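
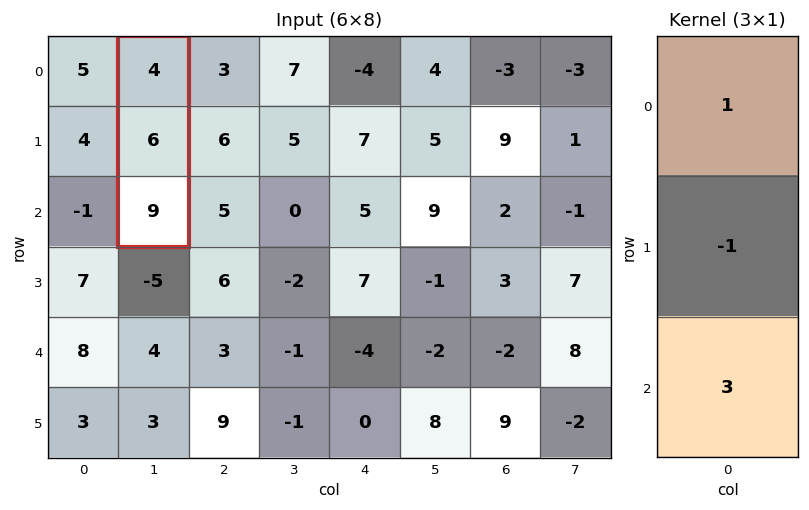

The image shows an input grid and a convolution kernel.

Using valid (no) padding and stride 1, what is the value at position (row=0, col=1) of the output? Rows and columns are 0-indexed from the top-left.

The receptive field on the input at this output position is [4 / 6 / 9]. Elementwise product with the kernel and sum: 4·1 + 6·-1 + 9·3.

25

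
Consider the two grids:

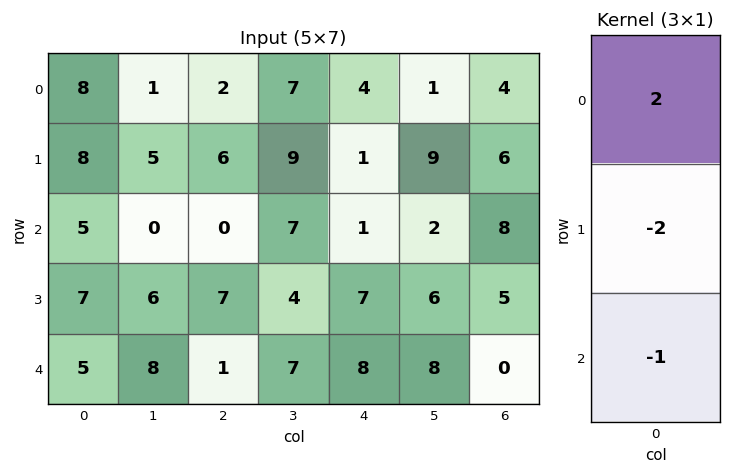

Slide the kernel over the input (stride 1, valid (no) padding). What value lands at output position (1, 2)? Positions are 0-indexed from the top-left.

5

The receptive field on the input at this output position is [6 / 0 / 7]. Elementwise product with the kernel and sum: 6·2 + 0·-2 + 7·-1.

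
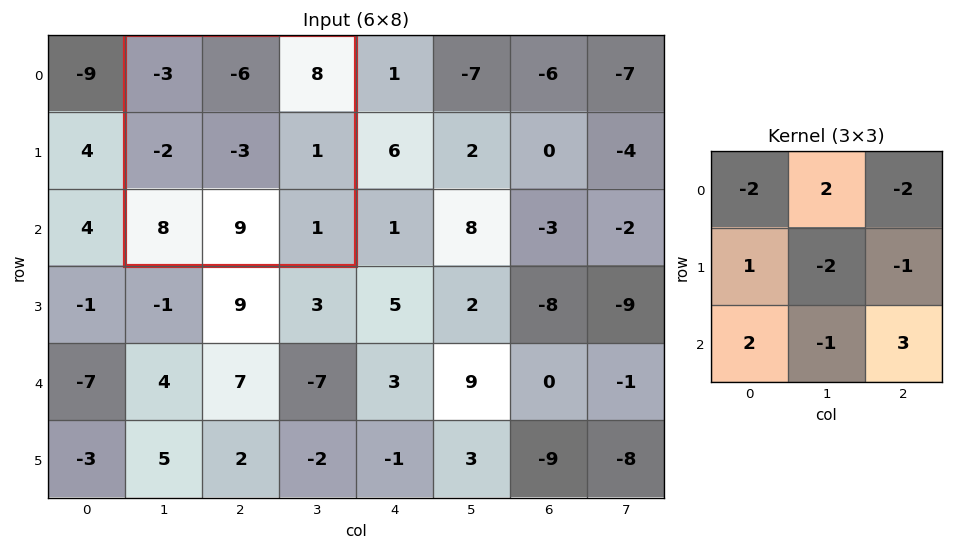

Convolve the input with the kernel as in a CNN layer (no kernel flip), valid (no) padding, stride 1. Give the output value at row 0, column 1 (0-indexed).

The receptive field on the input at this output position is [-3 -6 8 / -2 -3 1 / 8 9 1]. Elementwise product with the kernel and sum: -3·-2 + -6·2 + 8·-2 + -2·1 + -3·-2 + 1·-1 + 8·2 + 9·-1 + 1·3.

-9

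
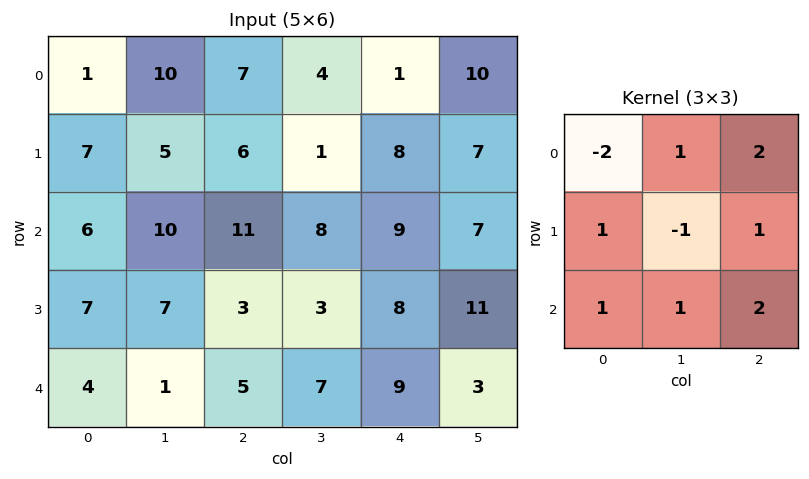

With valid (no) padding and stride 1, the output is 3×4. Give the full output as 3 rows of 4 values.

Output[0,0]: The receptive field on the input at this output position is [1 10 7 / 7 5 6 / 6 10 11]. Elementwise product with the kernel and sum: 1·-2 + 10·1 + 7·2 + 7·1 + 5·-1 + 6·1 + 6·1 + 10·1 + 11·2.

68 32 42 44
30 21 39 59
38 34 42 35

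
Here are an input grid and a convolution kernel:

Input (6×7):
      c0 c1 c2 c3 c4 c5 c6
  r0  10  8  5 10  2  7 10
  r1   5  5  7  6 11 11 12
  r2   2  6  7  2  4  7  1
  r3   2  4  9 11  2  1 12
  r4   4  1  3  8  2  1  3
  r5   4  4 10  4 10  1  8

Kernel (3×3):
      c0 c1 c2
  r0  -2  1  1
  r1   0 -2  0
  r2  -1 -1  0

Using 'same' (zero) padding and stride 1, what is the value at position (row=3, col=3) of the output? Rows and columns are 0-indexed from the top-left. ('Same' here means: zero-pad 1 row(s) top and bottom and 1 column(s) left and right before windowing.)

-41

The receptive field on the zero-padded input at this output position is [7 2 4 / 9 11 2 / 3 8 2]. Elementwise product with the kernel and sum: 7·-2 + 2·1 + 4·1 + 11·-2 + 3·-1 + 8·-1.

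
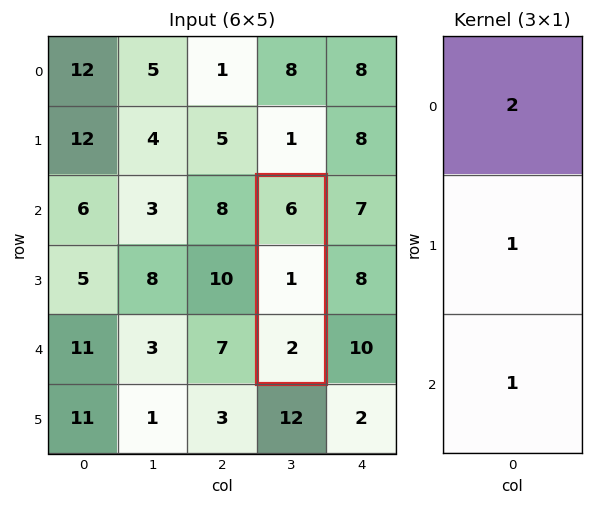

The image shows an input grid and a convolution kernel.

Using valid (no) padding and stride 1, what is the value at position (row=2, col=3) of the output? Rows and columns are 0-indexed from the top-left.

The receptive field on the input at this output position is [6 / 1 / 2]. Elementwise product with the kernel and sum: 6·2 + 1·1 + 2·1.

15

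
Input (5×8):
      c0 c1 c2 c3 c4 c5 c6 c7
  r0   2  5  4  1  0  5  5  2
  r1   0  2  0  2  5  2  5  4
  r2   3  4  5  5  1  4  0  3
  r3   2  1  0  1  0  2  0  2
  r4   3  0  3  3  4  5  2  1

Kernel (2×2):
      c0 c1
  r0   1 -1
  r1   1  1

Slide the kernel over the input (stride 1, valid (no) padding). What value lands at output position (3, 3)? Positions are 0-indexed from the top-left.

8

The receptive field on the input at this output position is [1 0 / 3 4]. Elementwise product with the kernel and sum: 1·1 + 0·-1 + 3·1 + 4·1.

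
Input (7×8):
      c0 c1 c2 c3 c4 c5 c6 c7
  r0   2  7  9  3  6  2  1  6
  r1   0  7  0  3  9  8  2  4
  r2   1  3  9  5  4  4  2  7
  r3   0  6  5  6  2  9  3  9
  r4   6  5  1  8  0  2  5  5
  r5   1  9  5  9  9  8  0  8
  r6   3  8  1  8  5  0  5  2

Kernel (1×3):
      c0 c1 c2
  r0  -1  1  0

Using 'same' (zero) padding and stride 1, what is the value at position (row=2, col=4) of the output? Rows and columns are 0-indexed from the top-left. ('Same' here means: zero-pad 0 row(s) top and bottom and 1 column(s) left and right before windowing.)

-1

The receptive field on the zero-padded input at this output position is [5 4 4]. Elementwise product with the kernel and sum: 5·-1 + 4·1.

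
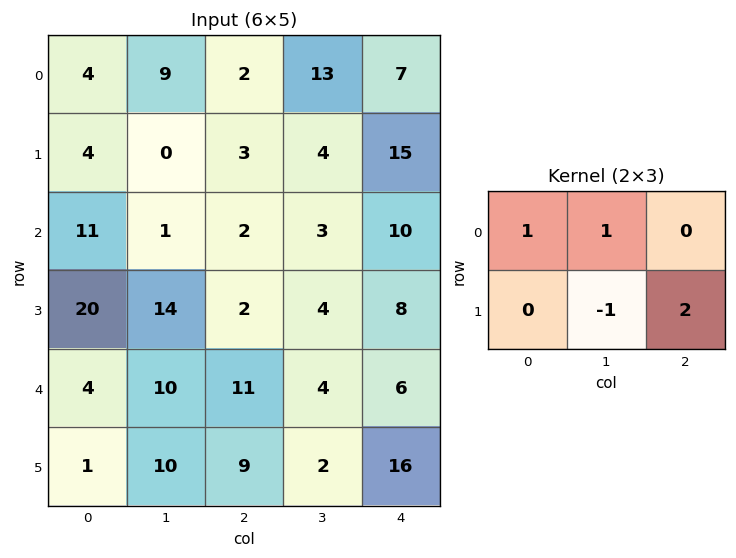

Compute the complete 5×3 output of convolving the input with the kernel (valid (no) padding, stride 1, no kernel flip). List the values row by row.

Output[0,0]: The receptive field on the input at this output position is [4 9 2 / 4 0 3]. Elementwise product with the kernel and sum: 4·1 + 9·1 + 0·-1 + 3·2.

19 16 41
7 7 24
2 9 17
46 13 14
22 16 45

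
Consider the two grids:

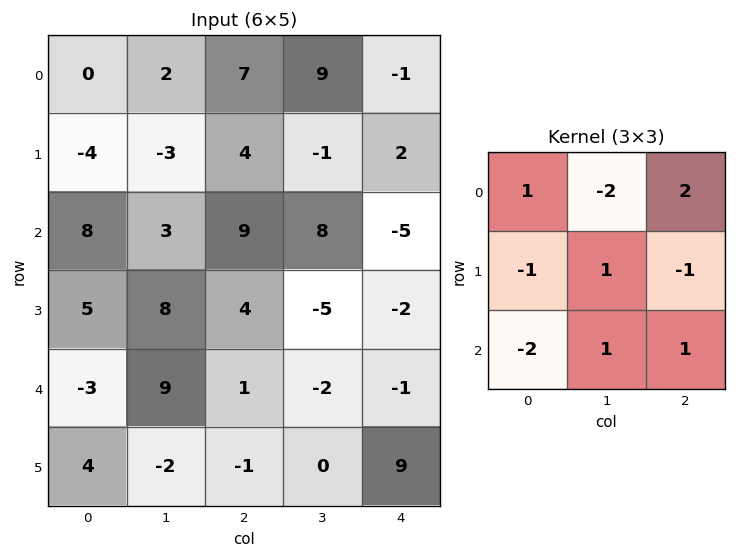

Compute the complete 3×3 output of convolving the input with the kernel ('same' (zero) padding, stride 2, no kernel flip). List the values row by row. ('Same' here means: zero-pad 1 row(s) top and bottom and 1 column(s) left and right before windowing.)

Output[0,0]: The receptive field on the zero-padded input at this output position is [0 0 0 / 0 0 2 / 0 -4 -3]. Elementwise product with the kernel and sum: 0·1 + 0·-2 + 0·2 + 0·-1 + 0·1 + 2·-1 + 0·-2 + -4·1 + -3·1.
Output[0,1]: The receptive field on the zero-padded input at this output position is [0 0 0 / 2 7 9 / -3 4 -1]. Elementwise product with the kernel and sum: 0·1 + 0·-2 + 0·2 + 2·-1 + 7·1 + 9·-1 + -3·-2 + 4·1 + -1·1.

-9 5 -6
20 -32 -10
-4 -13 9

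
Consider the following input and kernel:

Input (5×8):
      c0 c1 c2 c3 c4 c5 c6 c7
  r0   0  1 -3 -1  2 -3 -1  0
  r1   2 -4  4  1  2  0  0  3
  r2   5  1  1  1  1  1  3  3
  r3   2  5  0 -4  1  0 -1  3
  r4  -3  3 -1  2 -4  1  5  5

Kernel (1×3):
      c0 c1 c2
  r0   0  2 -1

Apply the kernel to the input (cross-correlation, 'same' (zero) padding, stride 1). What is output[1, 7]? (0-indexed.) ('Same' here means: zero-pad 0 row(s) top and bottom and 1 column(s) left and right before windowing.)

The receptive field on the zero-padded input at this output position is [0 3 0]. Elementwise product with the kernel and sum: 3·2 + 0·-1.

6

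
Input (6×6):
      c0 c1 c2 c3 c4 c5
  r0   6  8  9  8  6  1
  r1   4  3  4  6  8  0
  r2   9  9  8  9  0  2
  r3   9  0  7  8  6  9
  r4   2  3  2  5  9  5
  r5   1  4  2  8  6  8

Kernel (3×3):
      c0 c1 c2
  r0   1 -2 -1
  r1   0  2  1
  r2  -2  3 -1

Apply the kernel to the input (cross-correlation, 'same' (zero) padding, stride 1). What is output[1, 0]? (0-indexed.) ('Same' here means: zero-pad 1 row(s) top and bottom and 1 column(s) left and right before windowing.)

The receptive field on the zero-padded input at this output position is [0 6 8 / 0 4 3 / 0 9 9]. Elementwise product with the kernel and sum: 0·1 + 6·-2 + 8·-1 + 4·2 + 3·1 + 0·-2 + 9·3 + 9·-1.

9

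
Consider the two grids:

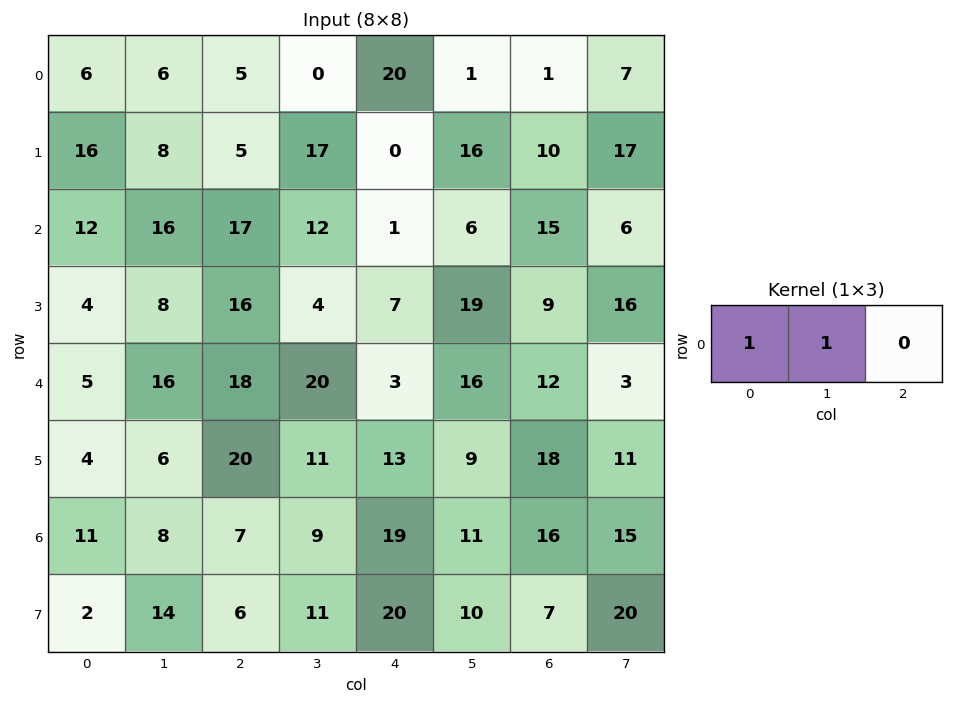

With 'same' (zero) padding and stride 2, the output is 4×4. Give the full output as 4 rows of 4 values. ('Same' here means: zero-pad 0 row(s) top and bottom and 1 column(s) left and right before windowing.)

Output[0,0]: The receptive field on the zero-padded input at this output position is [0 6 6]. Elementwise product with the kernel and sum: 0·1 + 6·1.
Output[0,1]: The receptive field on the zero-padded input at this output position is [6 5 0]. Elementwise product with the kernel and sum: 6·1 + 5·1.

6 11 20 2
12 33 13 21
5 34 23 28
11 15 28 27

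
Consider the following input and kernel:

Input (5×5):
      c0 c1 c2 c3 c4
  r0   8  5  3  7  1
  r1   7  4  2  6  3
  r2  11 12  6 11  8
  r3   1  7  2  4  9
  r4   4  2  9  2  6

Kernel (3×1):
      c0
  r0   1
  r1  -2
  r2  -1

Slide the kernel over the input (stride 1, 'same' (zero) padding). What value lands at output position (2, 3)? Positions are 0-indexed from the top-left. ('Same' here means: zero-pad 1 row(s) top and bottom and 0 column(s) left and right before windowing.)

-20

The receptive field on the zero-padded input at this output position is [6 / 11 / 4]. Elementwise product with the kernel and sum: 6·1 + 11·-2 + 4·-1.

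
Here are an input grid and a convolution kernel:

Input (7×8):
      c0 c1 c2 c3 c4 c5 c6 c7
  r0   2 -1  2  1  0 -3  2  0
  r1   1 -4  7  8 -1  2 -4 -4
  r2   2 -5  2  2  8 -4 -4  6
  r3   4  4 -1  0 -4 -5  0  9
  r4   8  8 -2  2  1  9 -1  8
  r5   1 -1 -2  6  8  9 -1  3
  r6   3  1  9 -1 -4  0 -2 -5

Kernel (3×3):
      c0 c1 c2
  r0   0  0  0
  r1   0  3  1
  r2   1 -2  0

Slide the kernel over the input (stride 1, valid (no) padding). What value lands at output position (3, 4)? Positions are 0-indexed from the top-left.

The receptive field on the input at this output position is [-4 -5 0 / 1 9 -1 / 8 9 -1]. Elementwise product with the kernel and sum: 9·3 + -1·1 + 8·1 + 9·-2.

16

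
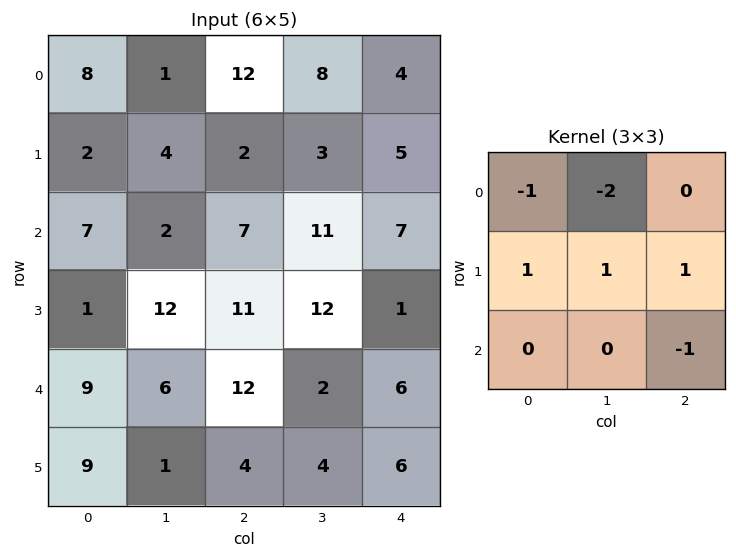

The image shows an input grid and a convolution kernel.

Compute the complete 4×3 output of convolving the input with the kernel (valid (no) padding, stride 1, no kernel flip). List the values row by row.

Output[0,0]: The receptive field on the input at this output position is [8 1 12 / 2 4 2 / 7 2 7]. Elementwise product with the kernel and sum: 8·-1 + 1·-2 + 2·1 + 4·1 + 2·1 + 7·-1.

-9 -27 -25
-5 0 16
1 17 -11
-2 -18 -21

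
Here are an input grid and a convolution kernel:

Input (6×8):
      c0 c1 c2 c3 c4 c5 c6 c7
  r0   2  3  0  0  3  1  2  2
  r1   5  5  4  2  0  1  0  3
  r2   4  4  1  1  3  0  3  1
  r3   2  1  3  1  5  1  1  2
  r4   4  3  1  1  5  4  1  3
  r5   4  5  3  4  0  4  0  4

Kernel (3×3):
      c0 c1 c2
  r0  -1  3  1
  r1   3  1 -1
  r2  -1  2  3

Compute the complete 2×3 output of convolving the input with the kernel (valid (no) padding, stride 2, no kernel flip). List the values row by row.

Output[0,0]: The receptive field on the input at this output position is [2 3 0 / 5 5 4 / 4 4 1]. Elementwise product with the kernel and sum: 2·-1 + 3·3 + 0·1 + 5·3 + 5·1 + 4·-1 + 4·-1 + 4·2 + 1·3.
Output[0,1]: The receptive field on the input at this output position is [0 0 3 / 4 2 0 / 1 1 3]. Elementwise product with the kernel and sum: 0·-1 + 0·3 + 3·1 + 4·3 + 2·1 + 0·-1 + 1·-1 + 1·2 + 3·3.

30 27 9
18 26 21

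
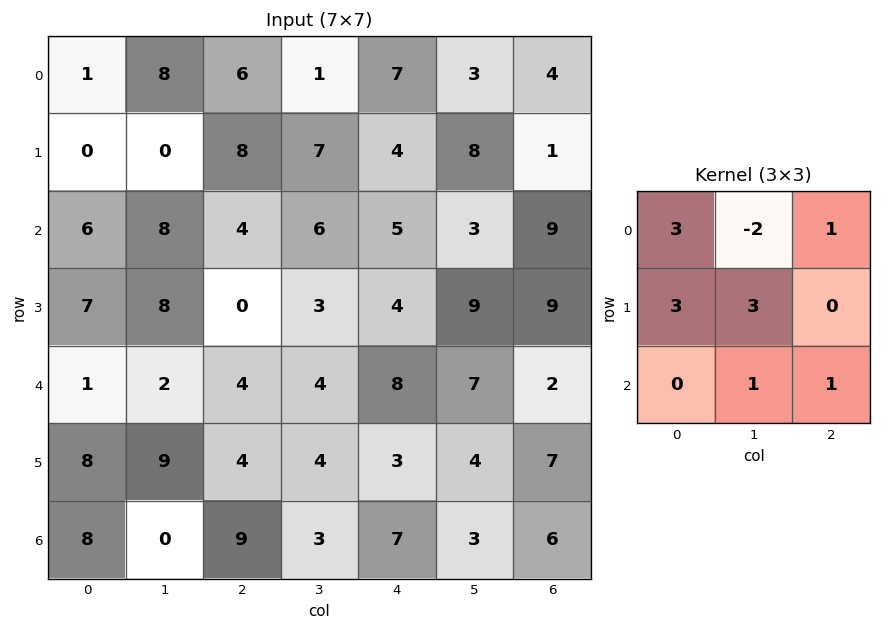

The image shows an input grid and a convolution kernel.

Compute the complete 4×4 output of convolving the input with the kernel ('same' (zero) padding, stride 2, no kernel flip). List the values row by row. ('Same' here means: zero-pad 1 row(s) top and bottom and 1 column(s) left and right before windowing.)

Output[0,0]: The receptive field on the zero-padded input at this output position is [0 0 0 / 0 1 8 / 0 0 0]. Elementwise product with the kernel and sum: 0·3 + 0·-2 + 0·1 + 0·3 + 1·3 + 0·1 + 0·1.

3 57 36 22
33 30 67 67
14 53 53 43
17 50 40 25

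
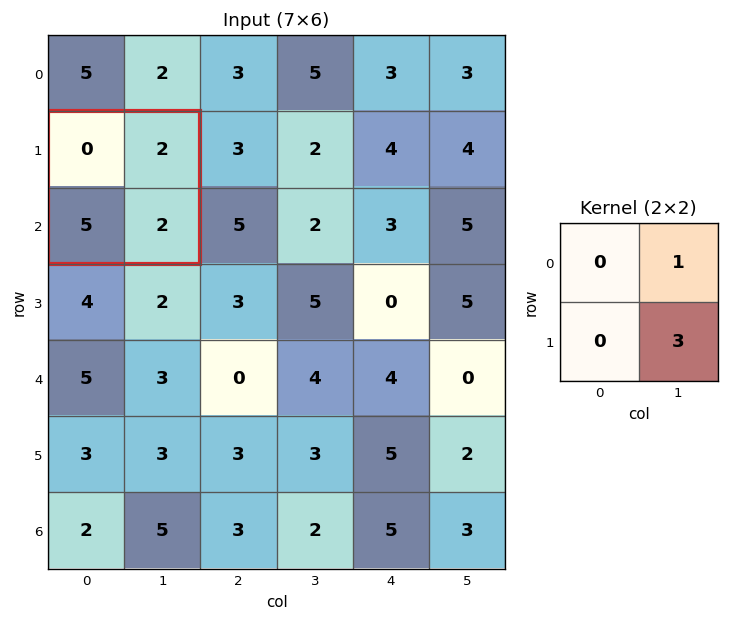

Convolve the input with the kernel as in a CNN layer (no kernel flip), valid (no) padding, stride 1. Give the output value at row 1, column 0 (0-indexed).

The receptive field on the input at this output position is [0 2 / 5 2]. Elementwise product with the kernel and sum: 2·1 + 2·3.

8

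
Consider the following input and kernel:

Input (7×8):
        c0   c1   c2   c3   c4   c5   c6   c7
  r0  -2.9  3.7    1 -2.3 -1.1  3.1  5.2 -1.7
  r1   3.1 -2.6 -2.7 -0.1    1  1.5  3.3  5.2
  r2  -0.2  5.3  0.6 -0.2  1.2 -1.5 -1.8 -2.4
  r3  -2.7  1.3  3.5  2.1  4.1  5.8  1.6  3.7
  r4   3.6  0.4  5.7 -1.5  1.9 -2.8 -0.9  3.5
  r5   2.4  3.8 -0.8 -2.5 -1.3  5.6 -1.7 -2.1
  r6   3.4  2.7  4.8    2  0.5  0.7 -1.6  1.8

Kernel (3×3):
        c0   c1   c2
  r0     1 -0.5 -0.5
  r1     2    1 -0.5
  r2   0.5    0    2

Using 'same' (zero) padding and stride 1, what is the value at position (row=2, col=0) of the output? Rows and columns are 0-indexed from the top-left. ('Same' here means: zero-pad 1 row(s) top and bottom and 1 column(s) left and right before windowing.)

The receptive field on the zero-padded input at this output position is [0 3.1 -2.6 / 0 -0.2 5.3 / 0 -2.7 1.3]. Elementwise product with the kernel and sum: 0·1 + 3.1·-0.5 + -2.6·-0.5 + 0·2 + -0.2·1 + 5.3·-0.5 + 0·0.5 + 1.3·2.

-0.5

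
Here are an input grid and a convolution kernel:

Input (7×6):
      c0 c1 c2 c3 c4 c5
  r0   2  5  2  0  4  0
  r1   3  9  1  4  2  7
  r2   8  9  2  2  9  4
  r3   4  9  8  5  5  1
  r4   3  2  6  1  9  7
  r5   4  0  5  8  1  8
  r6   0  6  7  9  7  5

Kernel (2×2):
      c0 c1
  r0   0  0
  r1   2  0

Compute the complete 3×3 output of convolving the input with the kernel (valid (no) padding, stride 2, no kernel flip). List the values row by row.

6 2 4
8 16 10
8 10 2

Output[0,0]: The receptive field on the input at this output position is [2 5 / 3 9]. Elementwise product with the kernel and sum: 3·2.
Output[0,1]: The receptive field on the input at this output position is [2 0 / 1 4]. Elementwise product with the kernel and sum: 1·2.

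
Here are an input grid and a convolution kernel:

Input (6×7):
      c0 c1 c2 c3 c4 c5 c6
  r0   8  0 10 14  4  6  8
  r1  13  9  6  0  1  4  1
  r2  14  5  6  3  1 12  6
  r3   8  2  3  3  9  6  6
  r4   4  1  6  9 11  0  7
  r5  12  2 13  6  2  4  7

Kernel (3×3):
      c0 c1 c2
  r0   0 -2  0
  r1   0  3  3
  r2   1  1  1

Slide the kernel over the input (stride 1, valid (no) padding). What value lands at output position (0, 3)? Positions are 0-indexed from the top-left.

The receptive field on the input at this output position is [14 4 6 / 0 1 4 / 3 1 12]. Elementwise product with the kernel and sum: 4·-2 + 1·3 + 4·3 + 3·1 + 1·1 + 12·1.

23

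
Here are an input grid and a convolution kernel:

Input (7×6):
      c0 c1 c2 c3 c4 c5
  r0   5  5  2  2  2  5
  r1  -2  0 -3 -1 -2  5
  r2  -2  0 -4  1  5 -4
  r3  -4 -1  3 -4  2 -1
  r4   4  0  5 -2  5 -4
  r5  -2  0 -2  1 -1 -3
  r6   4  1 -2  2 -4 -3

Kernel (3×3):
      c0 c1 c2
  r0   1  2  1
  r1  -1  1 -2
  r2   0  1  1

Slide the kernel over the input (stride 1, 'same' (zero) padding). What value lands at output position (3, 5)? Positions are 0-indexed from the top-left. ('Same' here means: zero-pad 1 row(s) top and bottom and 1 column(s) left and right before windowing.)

The receptive field on the zero-padded input at this output position is [5 -4 0 / 2 -1 0 / 5 -4 0]. Elementwise product with the kernel and sum: 5·1 + -4·2 + 0·1 + 2·-1 + -1·1 + 0·-2 + -4·1 + 0·1.

-10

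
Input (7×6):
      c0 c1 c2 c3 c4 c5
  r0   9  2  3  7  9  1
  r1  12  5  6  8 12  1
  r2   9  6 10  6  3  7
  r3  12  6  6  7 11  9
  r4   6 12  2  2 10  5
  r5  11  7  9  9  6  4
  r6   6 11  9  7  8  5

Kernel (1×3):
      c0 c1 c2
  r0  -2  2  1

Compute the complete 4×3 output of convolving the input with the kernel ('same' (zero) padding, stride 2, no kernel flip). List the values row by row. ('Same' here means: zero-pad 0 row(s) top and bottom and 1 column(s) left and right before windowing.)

Output[0,0]: The receptive field on the zero-padded input at this output position is [0 9 2]. Elementwise product with the kernel and sum: 0·-2 + 9·2 + 2·1.
Output[0,1]: The receptive field on the zero-padded input at this output position is [2 3 7]. Elementwise product with the kernel and sum: 2·-2 + 3·2 + 7·1.

20 9 5
24 14 1
24 -18 21
23 3 7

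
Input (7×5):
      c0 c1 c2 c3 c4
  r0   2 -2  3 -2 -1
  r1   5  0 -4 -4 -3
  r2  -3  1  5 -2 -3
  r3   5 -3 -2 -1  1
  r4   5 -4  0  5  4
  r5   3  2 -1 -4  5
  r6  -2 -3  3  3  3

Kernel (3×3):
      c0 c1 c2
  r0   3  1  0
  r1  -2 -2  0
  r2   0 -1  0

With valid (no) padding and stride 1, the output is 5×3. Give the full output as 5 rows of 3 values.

-7 0 25
22 -14 -21
-8 18 14
8 -2 -13
4 -17 12

Output[0,0]: The receptive field on the input at this output position is [2 -2 3 / 5 0 -4 / -3 1 5]. Elementwise product with the kernel and sum: 2·3 + -2·1 + 5·-2 + 0·-2 + 1·-1.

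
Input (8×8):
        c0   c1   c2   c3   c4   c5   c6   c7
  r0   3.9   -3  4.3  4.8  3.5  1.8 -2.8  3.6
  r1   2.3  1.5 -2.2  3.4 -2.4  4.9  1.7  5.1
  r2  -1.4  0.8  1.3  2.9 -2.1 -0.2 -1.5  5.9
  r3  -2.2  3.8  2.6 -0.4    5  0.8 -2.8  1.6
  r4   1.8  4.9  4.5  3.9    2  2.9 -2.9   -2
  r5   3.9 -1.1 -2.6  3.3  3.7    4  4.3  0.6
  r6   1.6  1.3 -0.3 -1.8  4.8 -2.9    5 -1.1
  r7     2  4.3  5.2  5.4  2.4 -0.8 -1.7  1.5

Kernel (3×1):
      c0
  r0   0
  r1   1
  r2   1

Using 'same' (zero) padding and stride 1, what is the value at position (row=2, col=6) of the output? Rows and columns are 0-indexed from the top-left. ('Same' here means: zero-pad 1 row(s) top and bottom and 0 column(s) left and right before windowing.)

-4.3

The receptive field on the zero-padded input at this output position is [1.7 / -1.5 / -2.8]. Elementwise product with the kernel and sum: -1.5·1 + -2.8·1.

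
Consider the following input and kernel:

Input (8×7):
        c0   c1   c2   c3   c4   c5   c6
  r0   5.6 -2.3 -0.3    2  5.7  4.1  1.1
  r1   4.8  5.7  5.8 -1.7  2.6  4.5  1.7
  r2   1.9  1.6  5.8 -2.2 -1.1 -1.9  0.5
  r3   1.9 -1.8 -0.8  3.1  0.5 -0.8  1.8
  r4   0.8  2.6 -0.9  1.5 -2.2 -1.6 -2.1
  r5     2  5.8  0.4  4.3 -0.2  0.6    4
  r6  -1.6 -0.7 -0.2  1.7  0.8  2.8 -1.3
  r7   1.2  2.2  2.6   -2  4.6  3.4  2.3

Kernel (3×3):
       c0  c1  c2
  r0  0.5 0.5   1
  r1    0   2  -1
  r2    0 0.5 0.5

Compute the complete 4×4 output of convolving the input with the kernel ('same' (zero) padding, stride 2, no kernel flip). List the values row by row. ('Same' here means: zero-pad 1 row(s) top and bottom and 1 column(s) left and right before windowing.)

Output[0,0]: The receptive field on the zero-padded input at this output position is [0 0 0 / 0 5.6 -2.3 / 0 4.8 5.7]. Elementwise product with the kernel and sum: 0·0.5 + 0·0.5 + 0·1 + 5.6·2 + -2.3·-1 + 4.8·0.5 + 5.7·0.5.

18.75 -0.55 10.85 3.05
10.35 19 4.5 5
2.05 0.85 -1.6 -1.7
6 5.6 5.45 0.85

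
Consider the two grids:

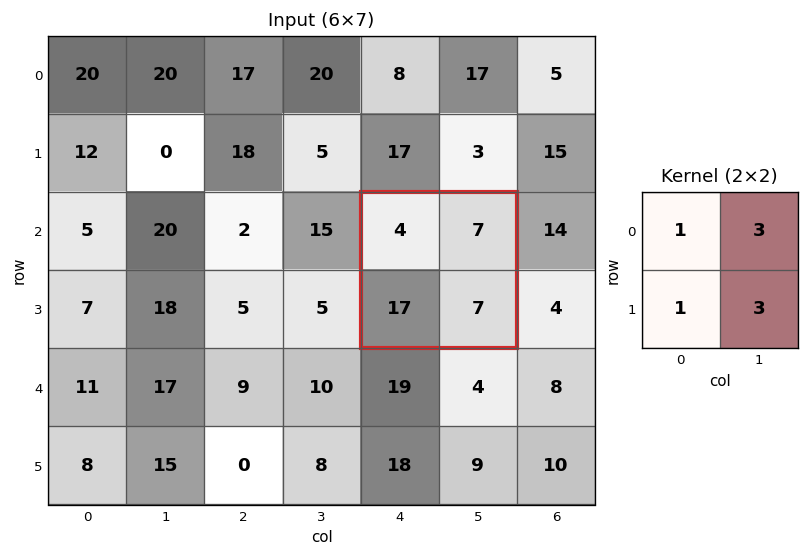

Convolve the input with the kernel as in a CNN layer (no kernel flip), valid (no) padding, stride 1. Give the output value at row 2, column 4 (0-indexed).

The receptive field on the input at this output position is [4 7 / 17 7]. Elementwise product with the kernel and sum: 4·1 + 7·3 + 17·1 + 7·3.

63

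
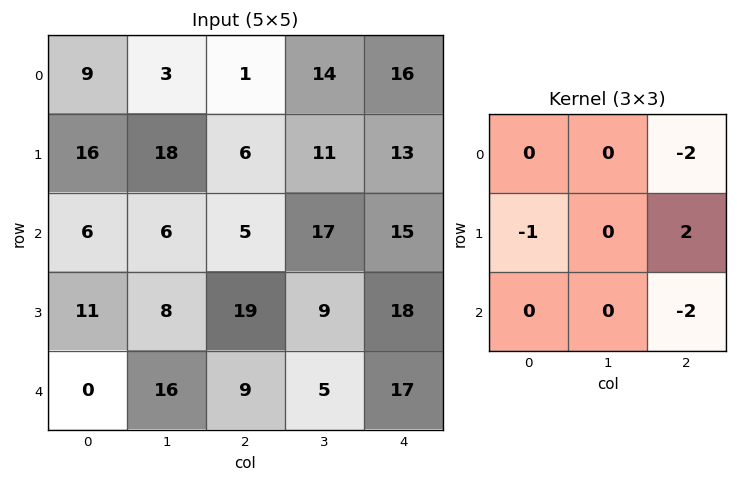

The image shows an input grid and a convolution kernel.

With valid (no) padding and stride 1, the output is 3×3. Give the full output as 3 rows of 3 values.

Output[0,0]: The receptive field on the input at this output position is [9 3 1 / 16 18 6 / 6 6 5]. Elementwise product with the kernel and sum: 1·-2 + 16·-1 + 6·2 + 5·-2.
Output[0,1]: The receptive field on the input at this output position is [3 1 14 / 18 6 11 / 6 5 17]. Elementwise product with the kernel and sum: 14·-2 + 18·-1 + 11·2 + 17·-2.

-16 -58 -42
-46 -12 -37
-1 -34 -47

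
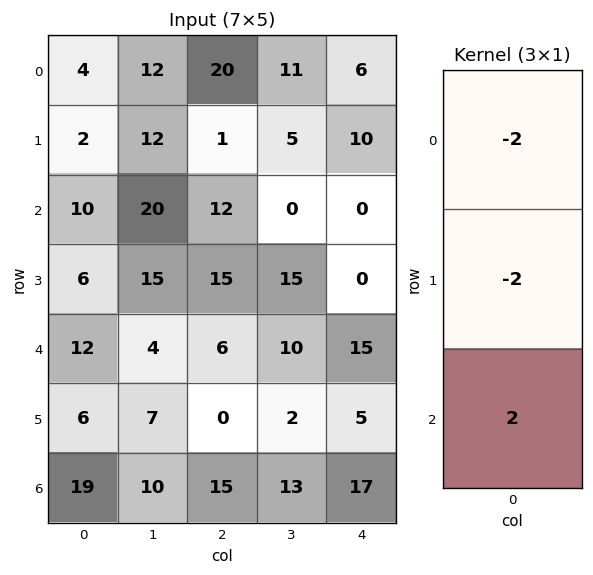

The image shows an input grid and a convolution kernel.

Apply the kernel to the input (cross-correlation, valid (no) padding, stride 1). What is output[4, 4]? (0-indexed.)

The receptive field on the input at this output position is [15 / 5 / 17]. Elementwise product with the kernel and sum: 15·-2 + 5·-2 + 17·2.

-6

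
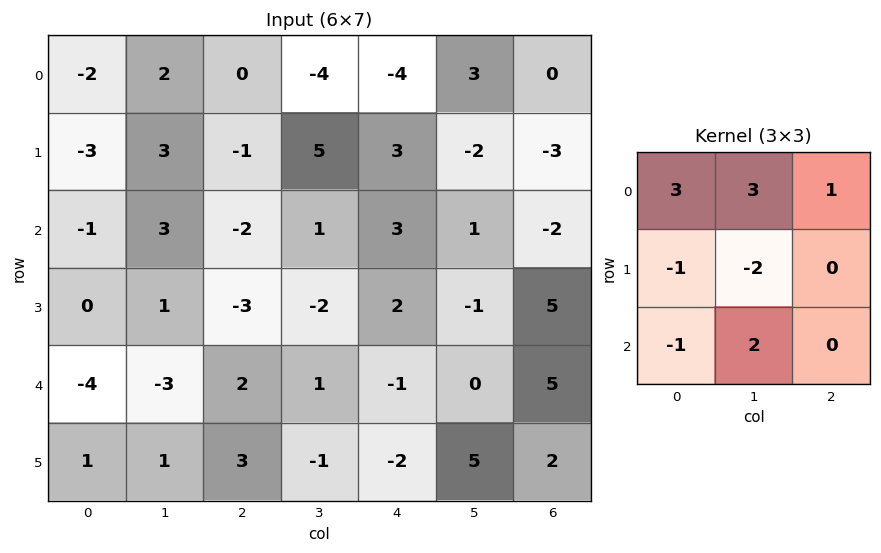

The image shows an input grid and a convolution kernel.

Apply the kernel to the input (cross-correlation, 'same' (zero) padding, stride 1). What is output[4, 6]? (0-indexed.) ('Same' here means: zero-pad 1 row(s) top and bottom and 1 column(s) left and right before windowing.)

The receptive field on the zero-padded input at this output position is [-1 5 0 / 0 5 0 / 5 2 0]. Elementwise product with the kernel and sum: -1·3 + 5·3 + 0·1 + 0·-1 + 5·-2 + 5·-1 + 2·2.

1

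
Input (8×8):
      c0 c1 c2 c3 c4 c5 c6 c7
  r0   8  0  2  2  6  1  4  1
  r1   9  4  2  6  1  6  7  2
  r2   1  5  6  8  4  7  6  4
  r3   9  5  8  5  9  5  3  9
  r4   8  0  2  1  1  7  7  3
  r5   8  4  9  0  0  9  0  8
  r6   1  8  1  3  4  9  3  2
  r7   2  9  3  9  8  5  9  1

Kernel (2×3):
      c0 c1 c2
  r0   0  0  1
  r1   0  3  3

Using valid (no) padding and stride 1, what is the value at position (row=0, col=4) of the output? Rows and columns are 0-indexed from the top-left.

The receptive field on the input at this output position is [6 1 4 / 1 6 7]. Elementwise product with the kernel and sum: 4·1 + 6·3 + 7·3.

43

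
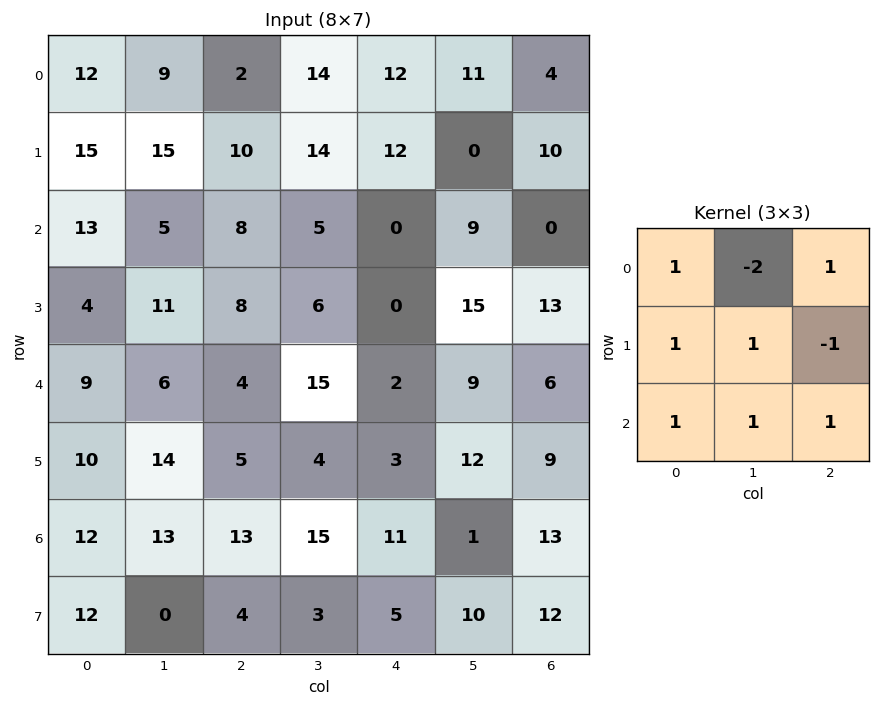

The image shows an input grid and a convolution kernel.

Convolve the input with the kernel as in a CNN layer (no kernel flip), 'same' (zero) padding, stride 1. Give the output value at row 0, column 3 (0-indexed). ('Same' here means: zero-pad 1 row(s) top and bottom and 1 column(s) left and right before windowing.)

40

The receptive field on the zero-padded input at this output position is [0 0 0 / 2 14 12 / 10 14 12]. Elementwise product with the kernel and sum: 0·1 + 0·-2 + 0·1 + 2·1 + 14·1 + 12·-1 + 10·1 + 14·1 + 12·1.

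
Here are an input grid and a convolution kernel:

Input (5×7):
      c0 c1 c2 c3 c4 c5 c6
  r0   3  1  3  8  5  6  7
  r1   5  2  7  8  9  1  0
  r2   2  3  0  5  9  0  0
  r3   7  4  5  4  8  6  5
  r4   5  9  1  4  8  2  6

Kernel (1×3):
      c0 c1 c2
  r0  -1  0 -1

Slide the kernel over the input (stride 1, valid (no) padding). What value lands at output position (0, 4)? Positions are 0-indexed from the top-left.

-12

The receptive field on the input at this output position is [5 6 7]. Elementwise product with the kernel and sum: 5·-1 + 7·-1.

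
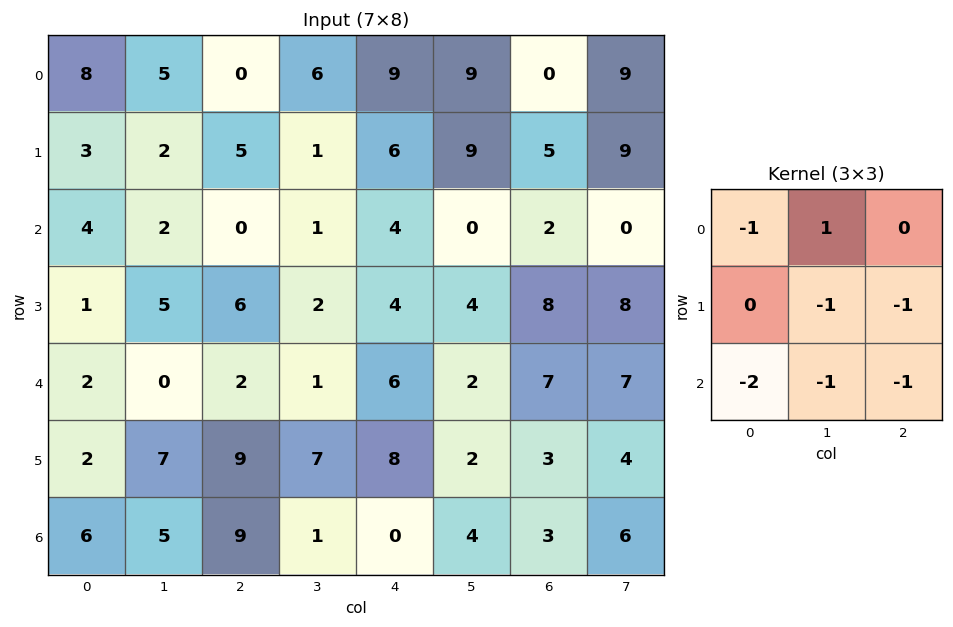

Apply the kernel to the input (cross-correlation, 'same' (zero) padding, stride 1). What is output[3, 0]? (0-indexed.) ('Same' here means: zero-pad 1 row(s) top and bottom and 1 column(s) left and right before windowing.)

The receptive field on the zero-padded input at this output position is [0 4 2 / 0 1 5 / 0 2 0]. Elementwise product with the kernel and sum: 0·-1 + 4·1 + 1·-1 + 5·-1 + 0·-2 + 2·-1 + 0·-1.

-4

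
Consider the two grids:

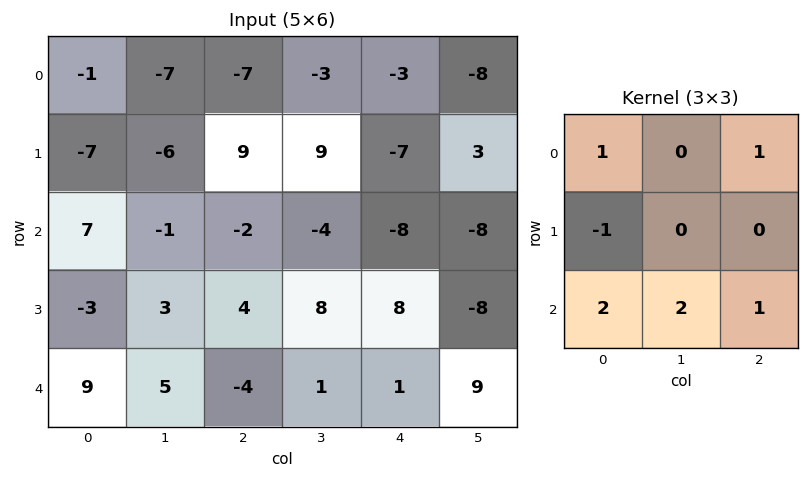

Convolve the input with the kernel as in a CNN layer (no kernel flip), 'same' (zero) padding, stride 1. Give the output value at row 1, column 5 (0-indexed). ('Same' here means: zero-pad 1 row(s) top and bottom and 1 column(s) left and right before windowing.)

The receptive field on the zero-padded input at this output position is [-3 -8 0 / -7 3 0 / -8 -8 0]. Elementwise product with the kernel and sum: -3·1 + 0·1 + -7·-1 + -8·2 + -8·2 + 0·1.

-28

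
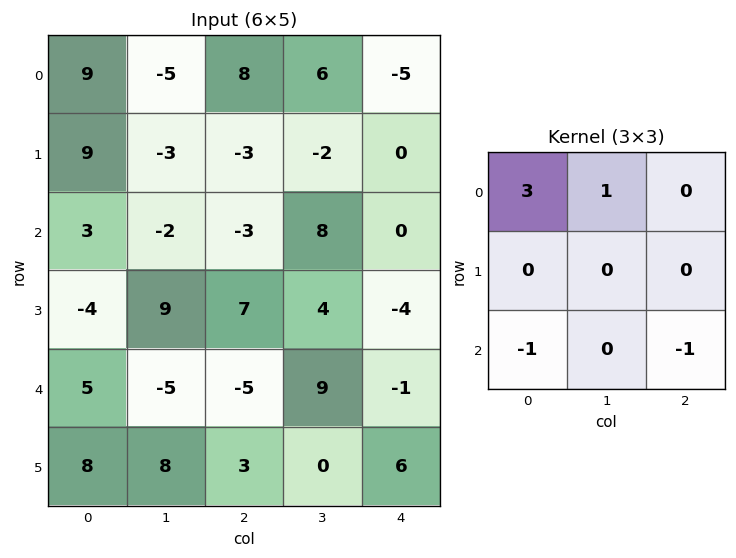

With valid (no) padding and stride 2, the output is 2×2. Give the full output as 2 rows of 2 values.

22 33
7 5

Output[0,0]: The receptive field on the input at this output position is [9 -5 8 / 9 -3 -3 / 3 -2 -3]. Elementwise product with the kernel and sum: 9·3 + -5·1 + 3·-1 + -3·-1.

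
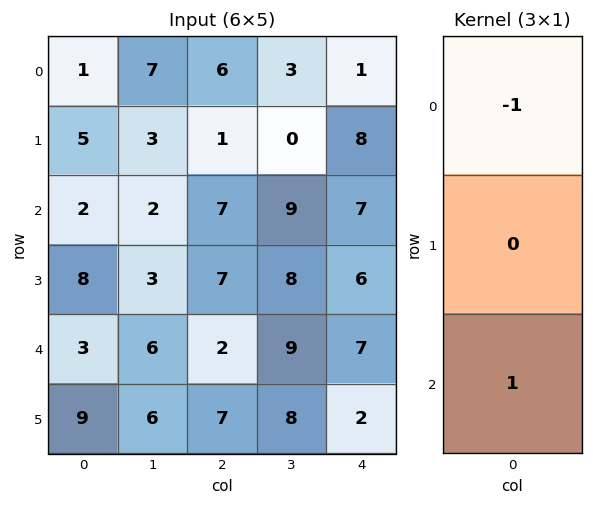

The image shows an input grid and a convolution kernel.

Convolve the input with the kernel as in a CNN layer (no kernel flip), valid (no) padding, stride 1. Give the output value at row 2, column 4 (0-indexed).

The receptive field on the input at this output position is [7 / 6 / 7]. Elementwise product with the kernel and sum: 7·-1 + 7·1.

0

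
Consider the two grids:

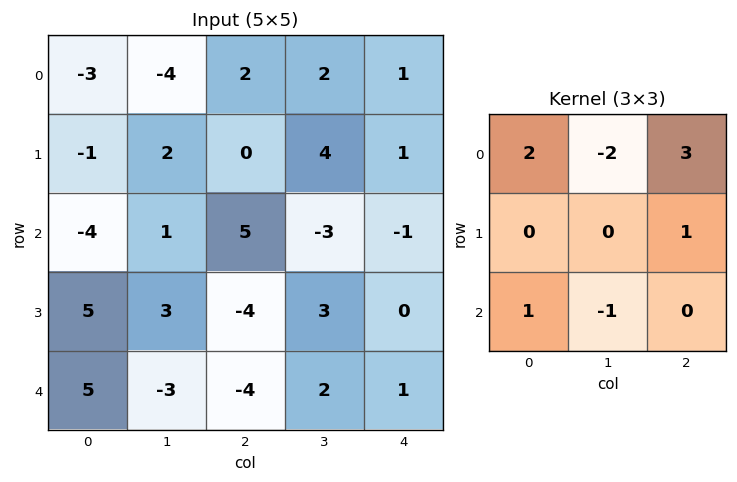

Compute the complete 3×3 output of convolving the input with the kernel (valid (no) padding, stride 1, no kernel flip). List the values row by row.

Output[0,0]: The receptive field on the input at this output position is [-3 -4 2 / -1 2 0 / -4 1 5]. Elementwise product with the kernel and sum: -3·2 + -4·-2 + 2·3 + 0·1 + -4·1 + 1·-1.

3 -6 12
1 20 -13
9 -13 7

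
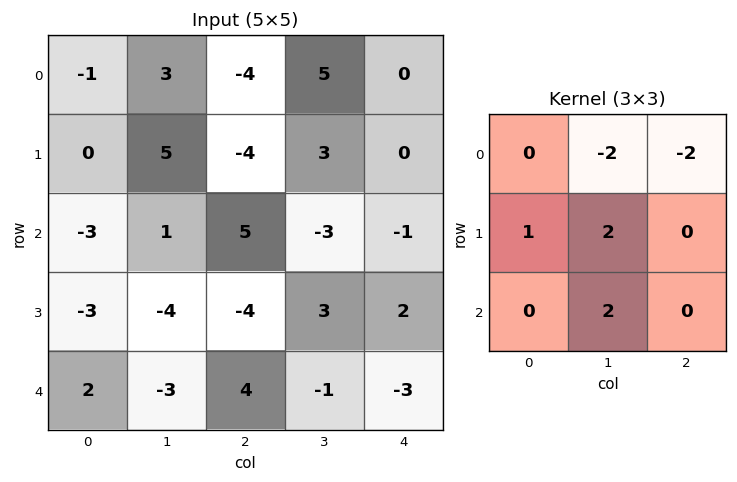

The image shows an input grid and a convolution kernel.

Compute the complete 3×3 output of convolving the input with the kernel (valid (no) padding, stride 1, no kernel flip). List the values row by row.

Output[0,0]: The receptive field on the input at this output position is [-1 3 -4 / 0 5 -4 / -3 1 5]. Elementwise product with the kernel and sum: 3·-2 + -4·-2 + 0·1 + 5·2 + 1·2.

14 5 -14
-11 5 -1
-29 -8 8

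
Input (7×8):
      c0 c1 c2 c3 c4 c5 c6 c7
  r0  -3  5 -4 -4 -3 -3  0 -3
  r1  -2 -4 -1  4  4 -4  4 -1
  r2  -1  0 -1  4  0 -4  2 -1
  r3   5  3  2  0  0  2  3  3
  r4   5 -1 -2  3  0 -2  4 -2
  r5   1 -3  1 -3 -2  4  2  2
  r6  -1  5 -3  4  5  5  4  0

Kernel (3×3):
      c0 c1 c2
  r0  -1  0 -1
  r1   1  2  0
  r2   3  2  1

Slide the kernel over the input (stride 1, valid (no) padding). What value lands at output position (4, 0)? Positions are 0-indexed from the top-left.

-4

The receptive field on the input at this output position is [5 -1 -2 / 1 -3 1 / -1 5 -3]. Elementwise product with the kernel and sum: 5·-1 + -2·-1 + 1·1 + -3·2 + -1·3 + 5·2 + -3·1.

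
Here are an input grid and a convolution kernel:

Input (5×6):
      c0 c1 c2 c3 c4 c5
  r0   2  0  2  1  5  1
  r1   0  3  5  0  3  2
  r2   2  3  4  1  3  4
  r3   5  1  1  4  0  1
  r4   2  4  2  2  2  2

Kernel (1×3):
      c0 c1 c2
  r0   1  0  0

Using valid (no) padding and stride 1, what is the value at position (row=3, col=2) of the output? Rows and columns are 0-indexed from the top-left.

The receptive field on the input at this output position is [1 4 0]. Elementwise product with the kernel and sum: 1·1.

1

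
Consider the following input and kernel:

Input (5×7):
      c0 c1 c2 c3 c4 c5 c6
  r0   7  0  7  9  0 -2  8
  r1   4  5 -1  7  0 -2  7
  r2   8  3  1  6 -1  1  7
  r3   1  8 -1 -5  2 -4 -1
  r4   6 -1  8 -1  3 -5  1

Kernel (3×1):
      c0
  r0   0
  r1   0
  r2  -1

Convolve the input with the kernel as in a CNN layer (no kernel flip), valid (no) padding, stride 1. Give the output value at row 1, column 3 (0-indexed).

5

The receptive field on the input at this output position is [7 / 6 / -5]. Elementwise product with the kernel and sum: -5·-1.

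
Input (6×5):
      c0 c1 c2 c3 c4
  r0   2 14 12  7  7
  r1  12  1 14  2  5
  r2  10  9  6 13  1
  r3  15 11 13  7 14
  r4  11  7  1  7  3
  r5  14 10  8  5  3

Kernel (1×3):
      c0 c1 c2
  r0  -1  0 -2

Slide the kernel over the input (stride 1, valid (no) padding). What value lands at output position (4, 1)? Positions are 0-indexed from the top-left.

-21

The receptive field on the input at this output position is [7 1 7]. Elementwise product with the kernel and sum: 7·-1 + 7·-2.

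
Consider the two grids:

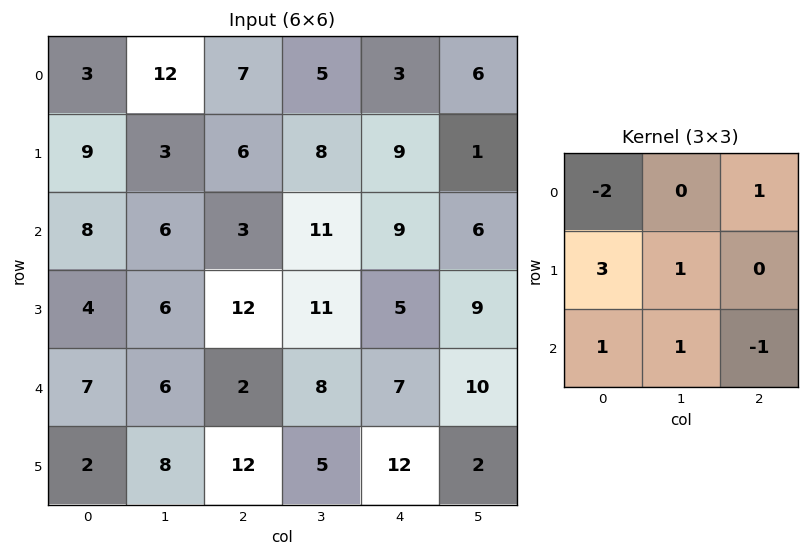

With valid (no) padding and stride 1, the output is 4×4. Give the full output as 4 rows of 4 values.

42 -6 20 43
16 30 35 34
16 29 53 27
29 34 0 33

Output[0,0]: The receptive field on the input at this output position is [3 12 7 / 9 3 6 / 8 6 3]. Elementwise product with the kernel and sum: 3·-2 + 7·1 + 9·3 + 3·1 + 8·1 + 6·1 + 3·-1.
Output[0,1]: The receptive field on the input at this output position is [12 7 5 / 3 6 8 / 6 3 11]. Elementwise product with the kernel and sum: 12·-2 + 5·1 + 3·3 + 6·1 + 6·1 + 3·1 + 11·-1.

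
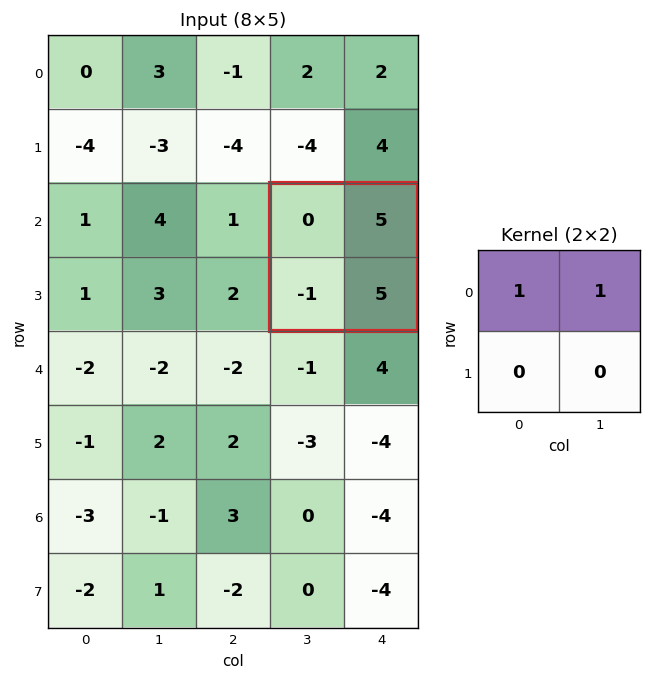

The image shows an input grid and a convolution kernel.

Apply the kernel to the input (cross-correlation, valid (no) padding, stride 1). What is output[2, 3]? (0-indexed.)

5

The receptive field on the input at this output position is [0 5 / -1 5]. Elementwise product with the kernel and sum: 0·1 + 5·1.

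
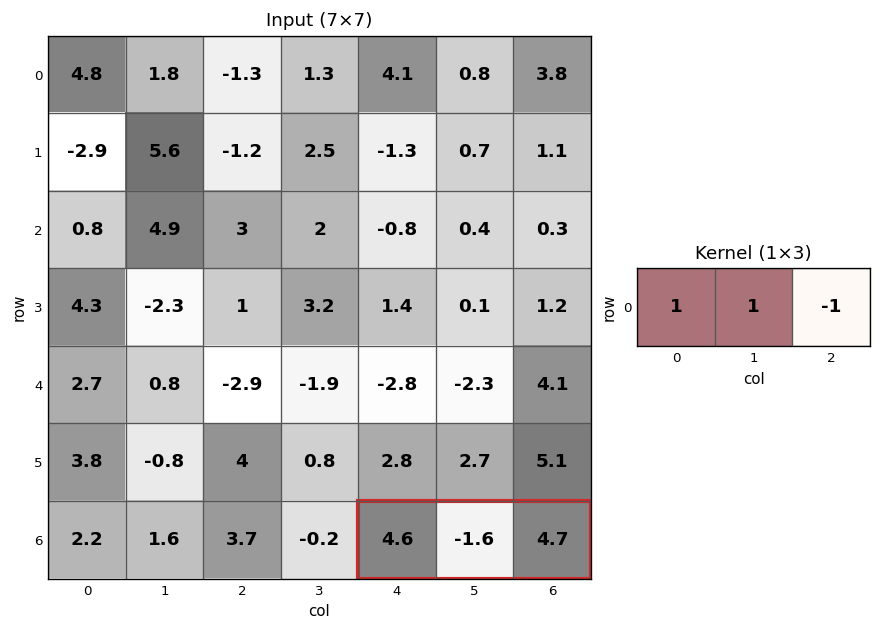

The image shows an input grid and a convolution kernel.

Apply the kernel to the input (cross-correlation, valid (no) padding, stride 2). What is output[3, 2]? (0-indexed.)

The receptive field on the input at this output position is [4.6 -1.6 4.7]. Elementwise product with the kernel and sum: 4.6·1 + -1.6·1 + 4.7·-1.

-1.7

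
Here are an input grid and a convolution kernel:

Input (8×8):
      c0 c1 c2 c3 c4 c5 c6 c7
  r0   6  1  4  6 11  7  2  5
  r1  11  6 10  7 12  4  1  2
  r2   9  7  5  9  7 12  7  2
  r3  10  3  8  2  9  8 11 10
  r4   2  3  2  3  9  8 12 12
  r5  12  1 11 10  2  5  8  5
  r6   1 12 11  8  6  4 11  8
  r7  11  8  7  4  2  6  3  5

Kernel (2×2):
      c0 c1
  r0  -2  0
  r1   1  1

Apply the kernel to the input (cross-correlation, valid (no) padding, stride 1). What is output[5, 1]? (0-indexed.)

The receptive field on the input at this output position is [1 11 / 12 11]. Elementwise product with the kernel and sum: 1·-2 + 12·1 + 11·1.

21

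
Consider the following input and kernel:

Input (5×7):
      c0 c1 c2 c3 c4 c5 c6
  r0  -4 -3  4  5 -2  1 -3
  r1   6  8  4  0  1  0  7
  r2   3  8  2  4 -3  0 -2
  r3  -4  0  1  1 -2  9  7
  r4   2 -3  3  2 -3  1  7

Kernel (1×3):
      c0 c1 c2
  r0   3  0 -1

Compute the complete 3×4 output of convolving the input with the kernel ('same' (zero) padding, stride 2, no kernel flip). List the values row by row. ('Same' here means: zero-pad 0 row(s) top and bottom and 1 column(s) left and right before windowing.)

Output[0,0]: The receptive field on the zero-padded input at this output position is [0 -4 -3]. Elementwise product with the kernel and sum: 0·3 + -3·-1.
Output[0,1]: The receptive field on the zero-padded input at this output position is [-3 4 5]. Elementwise product with the kernel and sum: -3·3 + 5·-1.

3 -14 14 3
-8 20 12 0
3 -11 5 3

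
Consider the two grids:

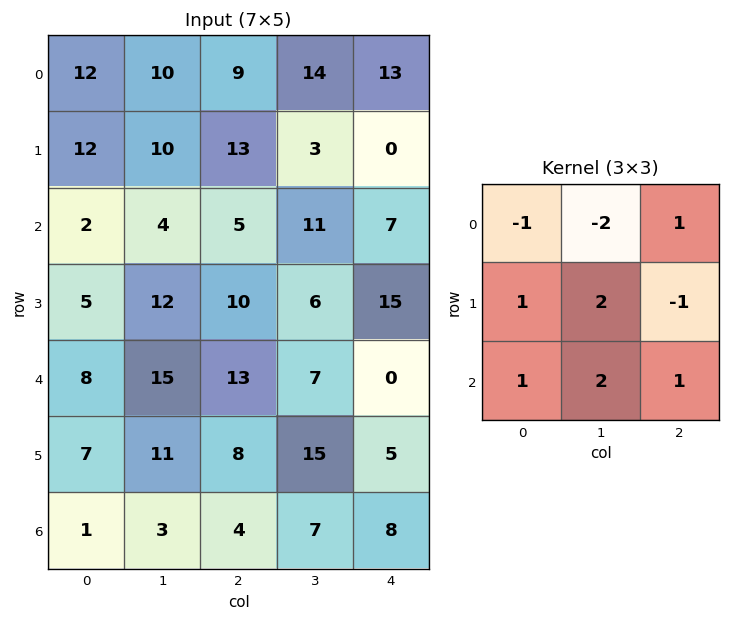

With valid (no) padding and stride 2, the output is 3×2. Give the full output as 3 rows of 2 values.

11 29
65 14
7 32

Output[0,0]: The receptive field on the input at this output position is [12 10 9 / 12 10 13 / 2 4 5]. Elementwise product with the kernel and sum: 12·-1 + 10·-2 + 9·1 + 12·1 + 10·2 + 13·-1 + 2·1 + 4·2 + 5·1.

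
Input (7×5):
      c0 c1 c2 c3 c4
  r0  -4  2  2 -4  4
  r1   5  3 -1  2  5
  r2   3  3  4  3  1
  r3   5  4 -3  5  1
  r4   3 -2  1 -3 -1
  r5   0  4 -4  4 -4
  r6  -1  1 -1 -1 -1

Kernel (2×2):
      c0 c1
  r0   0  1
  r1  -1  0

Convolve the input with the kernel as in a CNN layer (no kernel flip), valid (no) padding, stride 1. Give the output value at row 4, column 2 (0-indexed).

1

The receptive field on the input at this output position is [1 -3 / -4 4]. Elementwise product with the kernel and sum: -3·1 + -4·-1.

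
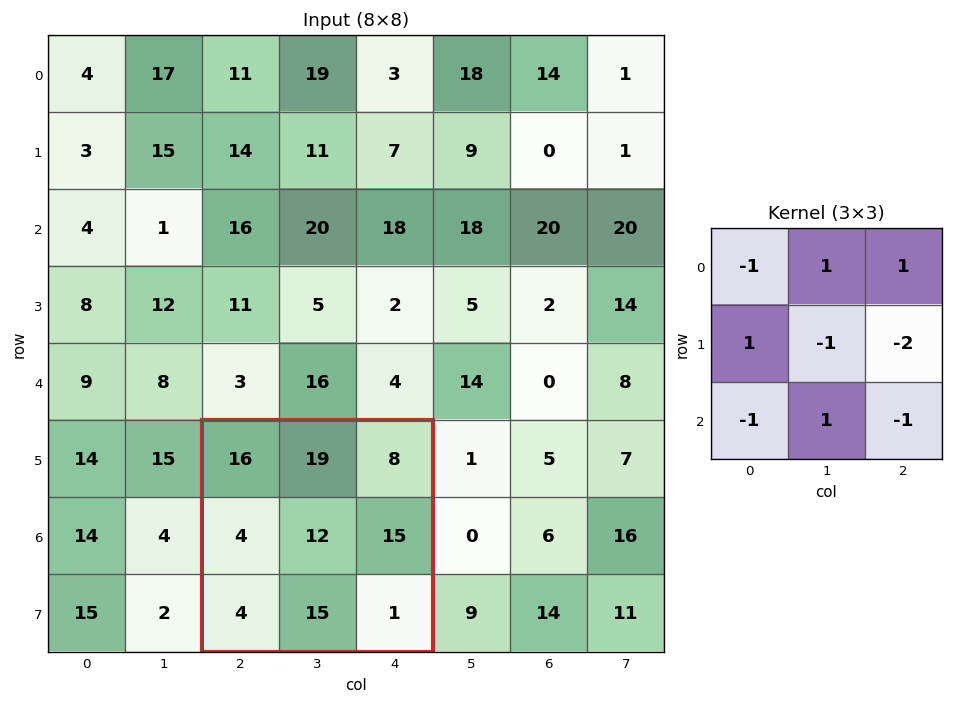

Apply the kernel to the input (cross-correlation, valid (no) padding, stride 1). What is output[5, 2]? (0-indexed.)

-17

The receptive field on the input at this output position is [16 19 8 / 4 12 15 / 4 15 1]. Elementwise product with the kernel and sum: 16·-1 + 19·1 + 8·1 + 4·1 + 12·-1 + 15·-2 + 4·-1 + 15·1 + 1·-1.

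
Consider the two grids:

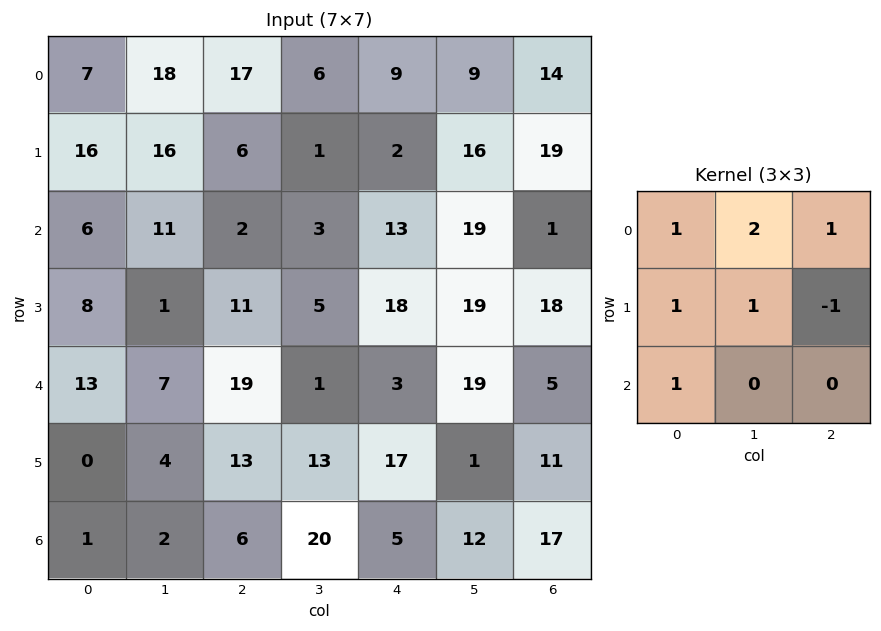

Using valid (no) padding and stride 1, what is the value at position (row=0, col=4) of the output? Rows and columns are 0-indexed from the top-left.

The receptive field on the input at this output position is [9 9 14 / 2 16 19 / 13 19 1]. Elementwise product with the kernel and sum: 9·1 + 9·2 + 14·1 + 2·1 + 16·1 + 19·-1 + 13·1.

53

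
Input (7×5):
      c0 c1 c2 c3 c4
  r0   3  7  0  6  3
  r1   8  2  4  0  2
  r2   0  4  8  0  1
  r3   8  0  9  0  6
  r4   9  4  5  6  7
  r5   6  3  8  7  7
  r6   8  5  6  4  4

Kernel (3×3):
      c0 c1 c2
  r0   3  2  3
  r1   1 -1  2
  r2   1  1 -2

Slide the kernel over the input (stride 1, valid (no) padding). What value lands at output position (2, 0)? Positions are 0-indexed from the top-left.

The receptive field on the input at this output position is [0 4 8 / 8 0 9 / 9 4 5]. Elementwise product with the kernel and sum: 0·3 + 4·2 + 8·3 + 8·1 + 0·-1 + 9·2 + 9·1 + 4·1 + 5·-2.

61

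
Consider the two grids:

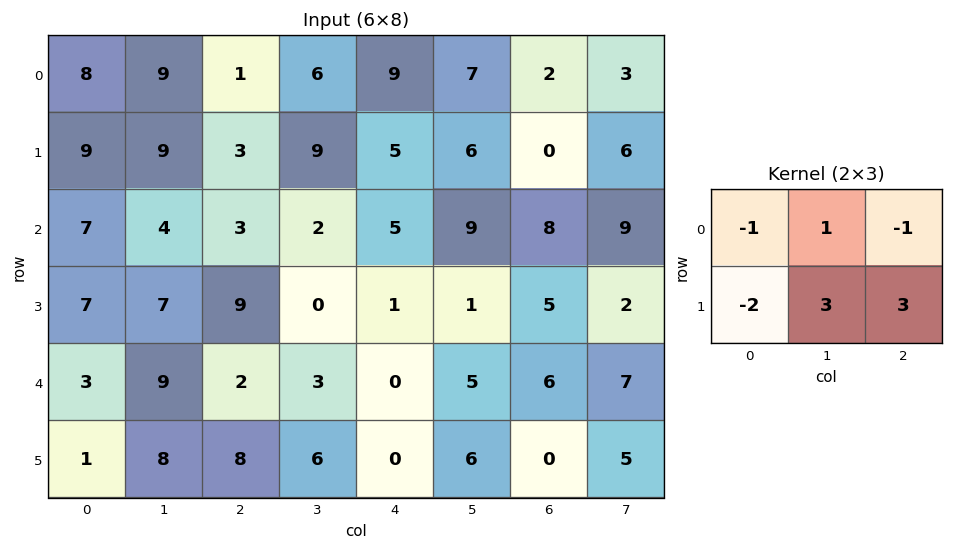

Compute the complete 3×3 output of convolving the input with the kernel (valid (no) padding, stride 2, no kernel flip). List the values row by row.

Output[0,0]: The receptive field on the input at this output position is [8 9 1 / 9 9 3]. Elementwise product with the kernel and sum: 8·-1 + 9·1 + 1·-1 + 9·-2 + 9·3 + 3·3.
Output[0,1]: The receptive field on the input at this output position is [1 6 9 / 3 9 5]. Elementwise product with the kernel and sum: 1·-1 + 6·1 + 9·-1 + 3·-2 + 9·3 + 5·3.

18 32 4
28 -21 12
50 3 17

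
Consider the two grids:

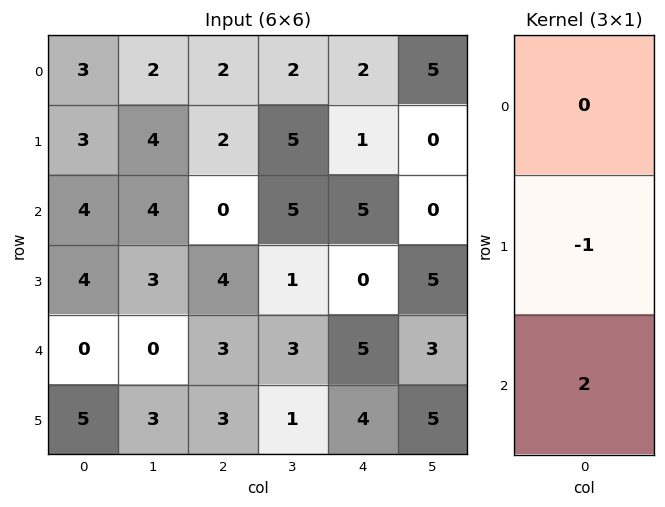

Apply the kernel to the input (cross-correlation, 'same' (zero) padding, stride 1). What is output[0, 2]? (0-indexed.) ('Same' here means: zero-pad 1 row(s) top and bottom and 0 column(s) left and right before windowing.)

2

The receptive field on the zero-padded input at this output position is [0 / 2 / 2]. Elementwise product with the kernel and sum: 2·-1 + 2·2.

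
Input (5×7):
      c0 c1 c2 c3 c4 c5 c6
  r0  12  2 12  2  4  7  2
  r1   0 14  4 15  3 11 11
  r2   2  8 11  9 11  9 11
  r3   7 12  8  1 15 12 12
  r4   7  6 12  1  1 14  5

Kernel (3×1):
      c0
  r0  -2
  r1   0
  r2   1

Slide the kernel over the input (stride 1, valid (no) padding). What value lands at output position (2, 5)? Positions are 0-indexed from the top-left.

-4

The receptive field on the input at this output position is [9 / 12 / 14]. Elementwise product with the kernel and sum: 9·-2 + 14·1.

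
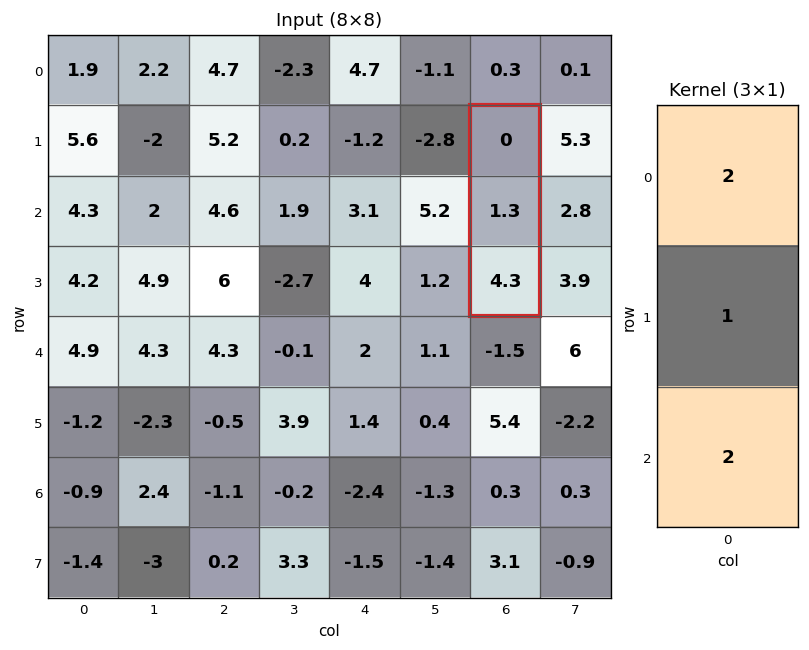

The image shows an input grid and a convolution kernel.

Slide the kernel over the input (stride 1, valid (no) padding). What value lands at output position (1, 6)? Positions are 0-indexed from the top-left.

The receptive field on the input at this output position is [0 / 1.3 / 4.3]. Elementwise product with the kernel and sum: 0·2 + 1.3·1 + 4.3·2.

9.9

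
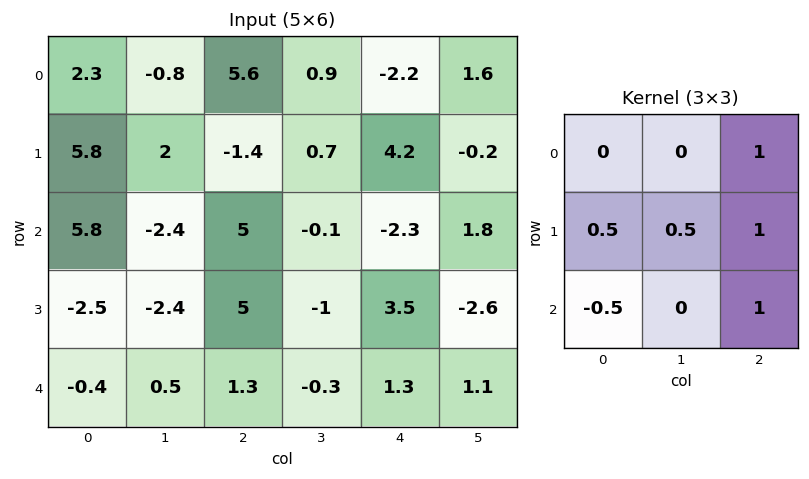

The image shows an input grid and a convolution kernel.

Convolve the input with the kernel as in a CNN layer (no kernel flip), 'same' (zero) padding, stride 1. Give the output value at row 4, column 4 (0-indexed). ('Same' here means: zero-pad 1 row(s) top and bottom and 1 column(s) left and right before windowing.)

The receptive field on the zero-padded input at this output position is [-1 3.5 -2.6 / -0.3 1.3 1.1 / 0 0 0]. Elementwise product with the kernel and sum: -2.6·1 + -0.3·0.5 + 1.3·0.5 + 1.1·1 + 0·-0.5 + 0·1.

-1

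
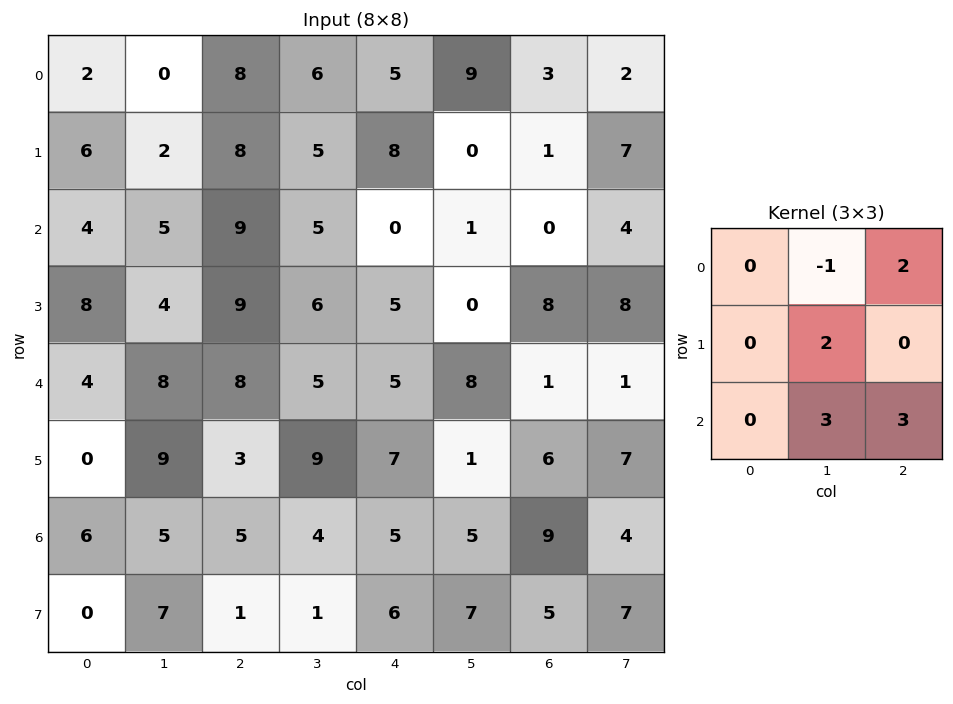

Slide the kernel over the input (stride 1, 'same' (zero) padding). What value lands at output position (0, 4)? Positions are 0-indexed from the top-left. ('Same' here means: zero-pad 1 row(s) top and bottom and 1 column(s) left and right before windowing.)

The receptive field on the zero-padded input at this output position is [0 0 0 / 6 5 9 / 5 8 0]. Elementwise product with the kernel and sum: 0·-1 + 0·2 + 5·2 + 8·3 + 0·3.

34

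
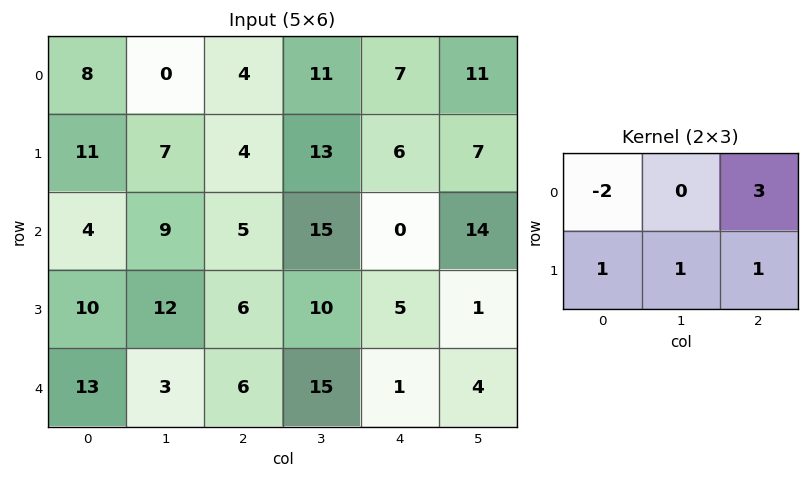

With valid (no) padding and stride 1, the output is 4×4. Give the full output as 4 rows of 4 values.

Output[0,0]: The receptive field on the input at this output position is [8 0 4 / 11 7 4]. Elementwise product with the kernel and sum: 8·-2 + 4·3 + 11·1 + 7·1 + 4·1.
Output[0,1]: The receptive field on the input at this output position is [0 4 11 / 7 4 13]. Elementwise product with the kernel and sum: 0·-2 + 11·3 + 7·1 + 4·1 + 13·1.

18 57 36 37
8 54 30 24
35 55 11 28
20 30 25 3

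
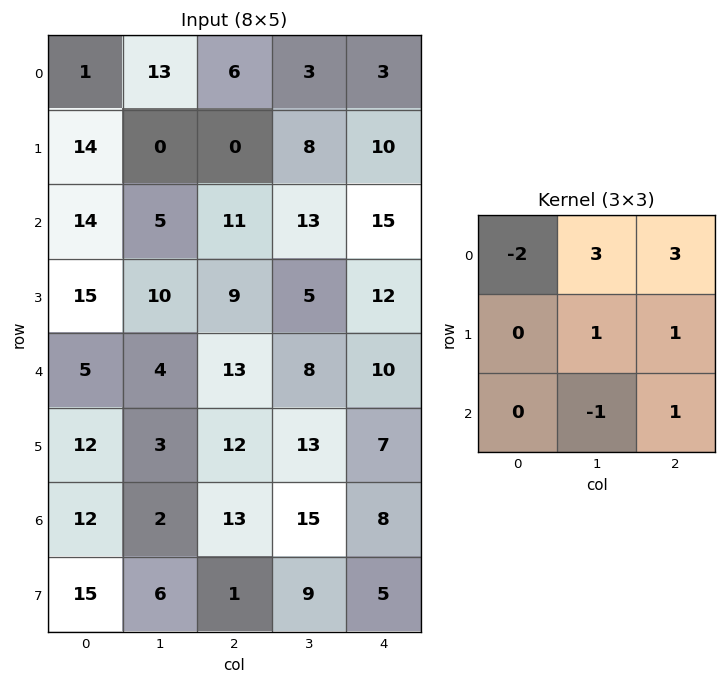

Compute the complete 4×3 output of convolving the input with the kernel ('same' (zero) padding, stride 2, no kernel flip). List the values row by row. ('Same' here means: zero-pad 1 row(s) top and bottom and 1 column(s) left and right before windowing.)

Output[0,0]: The receptive field on the zero-padded input at this output position is [0 0 0 / 0 1 13 / 0 14 0]. Elementwise product with the kernel and sum: 0·-2 + 0·3 + 0·3 + 1·1 + 13·1 + 14·-1 + 0·1.
Output[0,1]: The receptive field on the zero-padded input at this output position is [0 0 0 / 13 6 3 / 0 0 8]. Elementwise product with the kernel and sum: 0·-2 + 0·3 + 0·3 + 6·1 + 3·1 + 0·-1 + 8·1.

0 17 -7
56 44 17
75 44 29
50 105 -2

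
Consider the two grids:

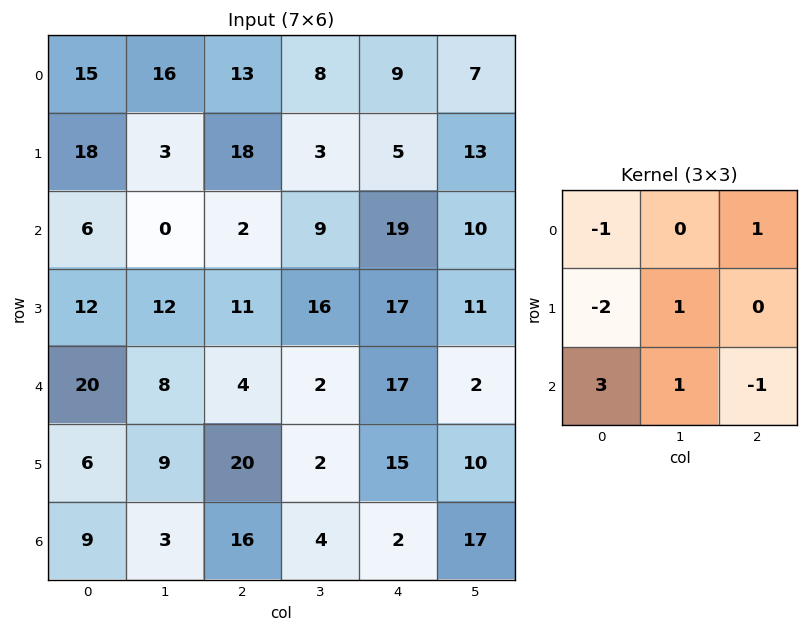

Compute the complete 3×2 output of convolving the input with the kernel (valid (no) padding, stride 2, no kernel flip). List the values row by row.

Output[0,0]: The receptive field on the input at this output position is [15 16 13 / 18 3 18 / 6 0 2]. Elementwise product with the kernel and sum: 15·-1 + 13·1 + 18·-2 + 3·1 + 6·3 + 0·1 + 2·-1.

-19 -41
48 8
-5 25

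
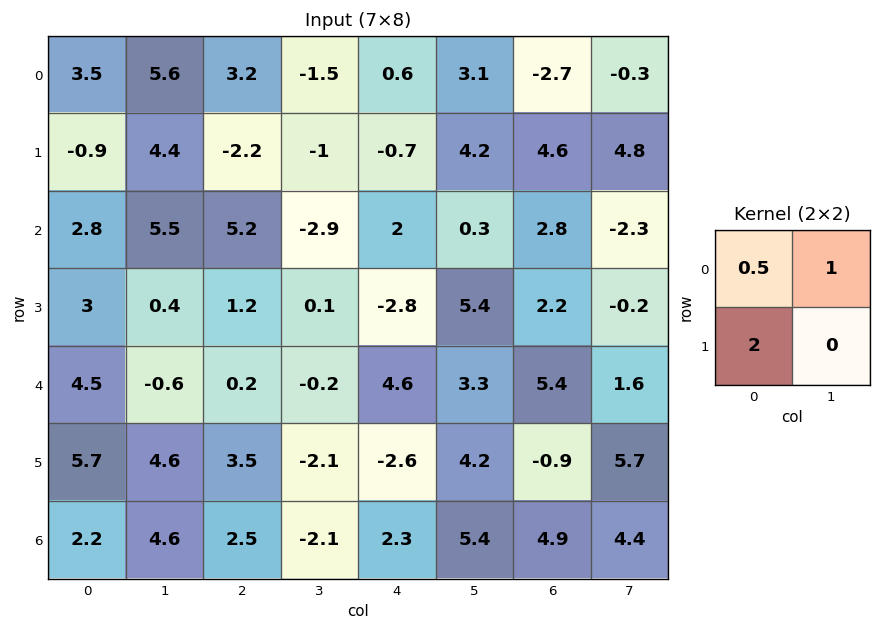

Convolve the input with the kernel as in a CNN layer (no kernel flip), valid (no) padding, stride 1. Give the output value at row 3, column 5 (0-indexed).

The receptive field on the input at this output position is [5.4 2.2 / 3.3 5.4]. Elementwise product with the kernel and sum: 5.4·0.5 + 2.2·1 + 3.3·2.

11.5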